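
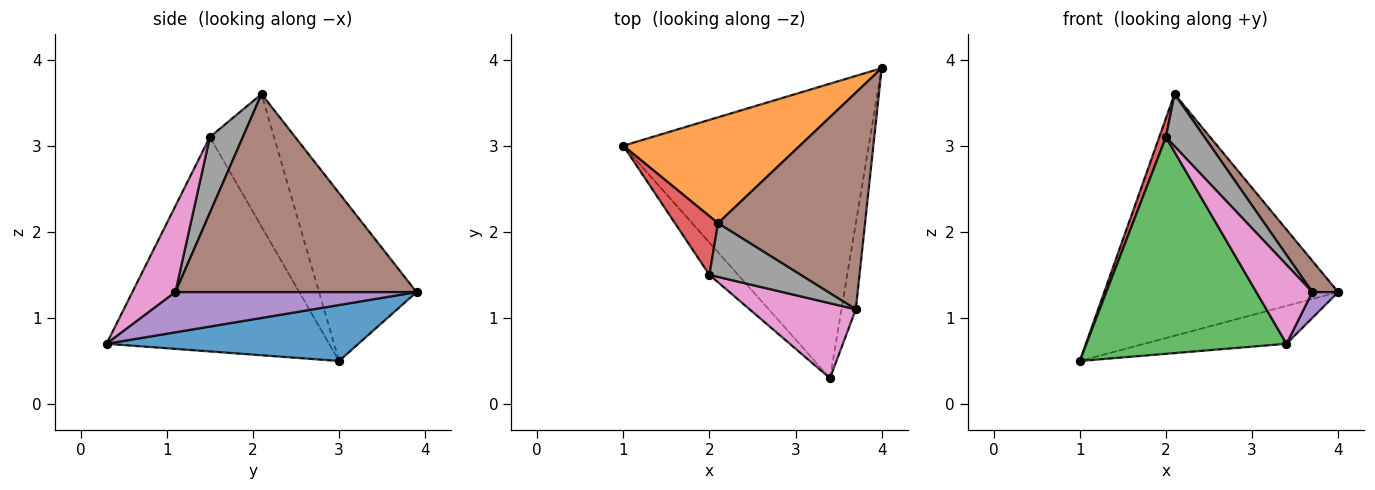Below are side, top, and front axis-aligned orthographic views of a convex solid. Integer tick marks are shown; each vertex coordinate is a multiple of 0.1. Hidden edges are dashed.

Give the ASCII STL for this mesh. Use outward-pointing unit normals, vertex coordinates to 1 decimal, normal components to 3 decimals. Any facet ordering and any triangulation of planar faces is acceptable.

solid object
 facet normal 0.221 0.124 -0.967
  outer loop
   vertex 3.4 0.3 0.7
   vertex 1.0 3.0 0.5
   vertex 4.0 3.9 1.3
  endloop
 endfacet
 facet normal -0.357 0.856 0.375
  outer loop
   vertex 2.1 2.1 3.6
   vertex 4.0 3.9 1.3
   vertex 1.0 3.0 0.5
  endloop
 endfacet
 facet normal -0.740 -0.665 -0.099
  outer loop
   vertex 2.0 1.5 3.1
   vertex 1.0 3.0 0.5
   vertex 3.4 0.3 0.7
  endloop
 endfacet
 facet normal -0.947 -0.098 0.307
  outer loop
   vertex 2.0 1.5 3.1
   vertex 2.1 2.1 3.6
   vertex 1.0 3.0 0.5
  endloop
 endfacet
 facet normal 0.937 -0.100 -0.335
  outer loop
   vertex 3.7 1.1 1.3
   vertex 3.4 0.3 0.7
   vertex 4.0 3.9 1.3
  endloop
 endfacet
 facet normal 0.800 -0.086 0.594
  outer loop
   vertex 3.7 1.1 1.3
   vertex 4.0 3.9 1.3
   vertex 2.1 2.1 3.6
  endloop
 endfacet
 facet normal 0.487 -0.633 0.601
  outer loop
   vertex 3.7 1.1 1.3
   vertex 2.0 1.5 3.1
   vertex 3.4 0.3 0.7
  endloop
 endfacet
 facet normal 0.512 -0.599 0.616
  outer loop
   vertex 3.7 1.1 1.3
   vertex 2.1 2.1 3.6
   vertex 2.0 1.5 3.1
  endloop
 endfacet
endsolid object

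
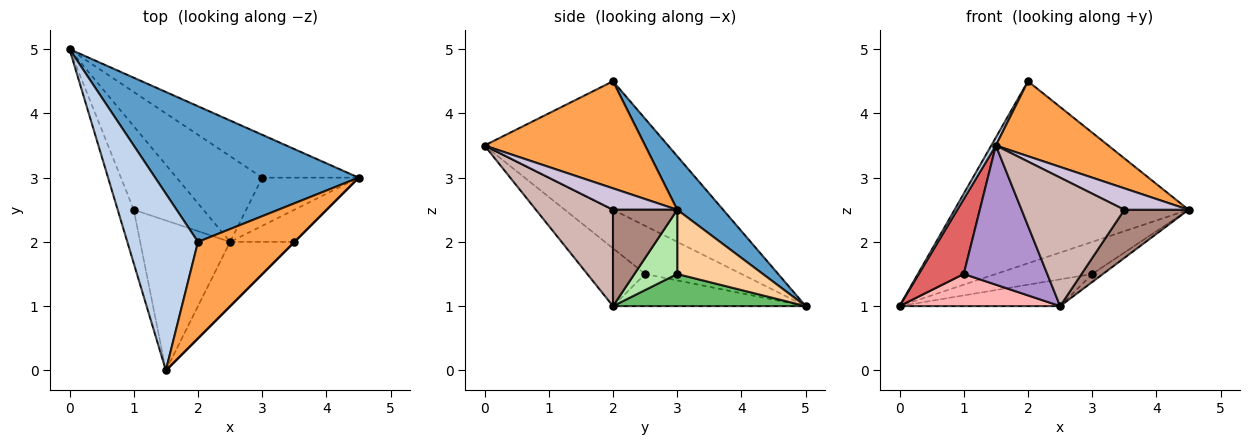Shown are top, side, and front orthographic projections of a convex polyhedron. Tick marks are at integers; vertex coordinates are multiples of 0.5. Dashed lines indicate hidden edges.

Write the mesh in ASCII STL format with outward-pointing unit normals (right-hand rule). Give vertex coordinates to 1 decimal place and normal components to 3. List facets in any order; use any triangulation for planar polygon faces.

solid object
 facet normal 0.155 0.792 0.590
  outer loop
   vertex 2.0 2.0 4.5
   vertex 4.5 3.0 2.5
   vertex 0.0 5.0 1.0
  endloop
 endfacet
 facet normal -0.876 -0.022 0.482
  outer loop
   vertex 2.0 2.0 4.5
   vertex 0.0 5.0 1.0
   vertex 1.5 0.0 3.5
  endloop
 endfacet
 facet normal 0.659 -0.462 0.593
  outer loop
   vertex 2.0 2.0 4.5
   vertex 1.5 0.0 3.5
   vertex 4.5 3.0 2.5
  endloop
 endfacet
 facet normal 0.471 0.529 -0.706
  outer loop
   vertex 3.0 3.0 1.5
   vertex 0.0 5.0 1.0
   vertex 4.5 3.0 2.5
  endloop
 endfacet
 facet normal 0.337 0.281 -0.899
  outer loop
   vertex 3.0 3.0 1.5
   vertex 2.5 2.0 1.0
   vertex 0.0 5.0 1.0
  endloop
 endfacet
 facet normal 0.549 0.137 -0.824
  outer loop
   vertex 3.0 3.0 1.5
   vertex 4.5 3.0 2.5
   vertex 2.5 2.0 1.0
  endloop
 endfacet
 facet normal -0.867 -0.405 -0.289
  outer loop
   vertex 1.0 2.5 1.5
   vertex 1.5 0.0 3.5
   vertex 0.0 5.0 1.0
  endloop
 endfacet
 facet normal -0.396 -0.330 -0.857
  outer loop
   vertex 1.0 2.5 1.5
   vertex 0.0 5.0 1.0
   vertex 2.5 2.0 1.0
  endloop
 endfacet
 facet normal -0.426 -0.616 -0.663
  outer loop
   vertex 1.0 2.5 1.5
   vertex 2.5 2.0 1.0
   vertex 1.5 0.0 3.5
  endloop
 endfacet
 facet normal 0.707 -0.707 0.000
  outer loop
   vertex 3.5 2.0 2.5
   vertex 4.5 3.0 2.5
   vertex 1.5 0.0 3.5
  endloop
 endfacet
 facet normal 0.640 -0.640 -0.426
  outer loop
   vertex 3.5 2.0 2.5
   vertex 2.5 2.0 1.0
   vertex 4.5 3.0 2.5
  endloop
 endfacet
 facet normal 0.557 -0.743 -0.371
  outer loop
   vertex 3.5 2.0 2.5
   vertex 1.5 0.0 3.5
   vertex 2.5 2.0 1.0
  endloop
 endfacet
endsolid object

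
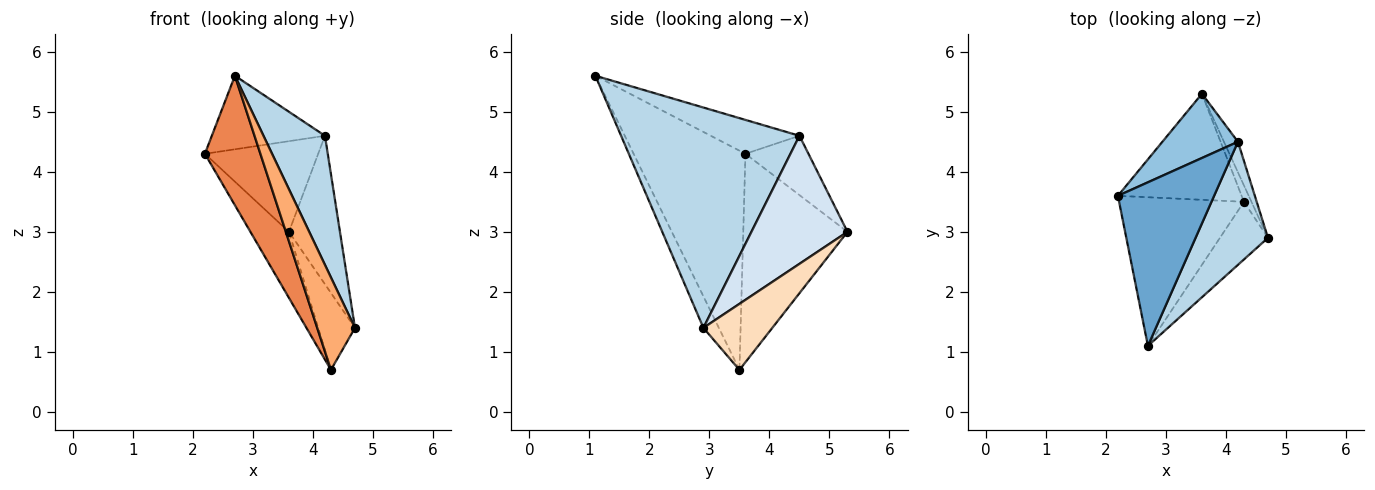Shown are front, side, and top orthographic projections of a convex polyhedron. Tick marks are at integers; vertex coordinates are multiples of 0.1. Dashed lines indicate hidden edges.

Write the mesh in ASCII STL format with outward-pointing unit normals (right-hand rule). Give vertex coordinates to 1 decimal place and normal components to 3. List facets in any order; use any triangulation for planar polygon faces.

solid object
 facet normal -0.306 0.390 0.868
  outer loop
   vertex 4.2 4.5 4.6
   vertex 2.2 3.6 4.3
   vertex 2.7 1.1 5.6
  endloop
 endfacet
 facet normal -0.413 0.743 0.526
  outer loop
   vertex 4.2 4.5 4.6
   vertex 3.6 5.3 3.0
   vertex 2.2 3.6 4.3
  endloop
 endfacet
 facet normal 0.903 -0.311 0.297
  outer loop
   vertex 4.2 4.5 4.6
   vertex 2.7 1.1 5.6
   vertex 4.7 2.9 1.4
  endloop
 endfacet
 facet normal 0.879 0.467 -0.096
  outer loop
   vertex 4.2 4.5 4.6
   vertex 4.7 2.9 1.4
   vertex 3.6 5.3 3.0
  endloop
 endfacet
 facet normal -0.798 -0.396 -0.454
  outer loop
   vertex 4.3 3.5 0.7
   vertex 2.7 1.1 5.6
   vertex 2.2 3.6 4.3
  endloop
 endfacet
 facet normal -0.328 -0.802 -0.500
  outer loop
   vertex 4.3 3.5 0.7
   vertex 4.7 2.9 1.4
   vertex 2.7 1.1 5.6
  endloop
 endfacet
 facet normal -0.820 0.303 -0.486
  outer loop
   vertex 4.3 3.5 0.7
   vertex 2.2 3.6 4.3
   vertex 3.6 5.3 3.0
  endloop
 endfacet
 facet normal 0.878 0.469 -0.100
  outer loop
   vertex 4.3 3.5 0.7
   vertex 3.6 5.3 3.0
   vertex 4.7 2.9 1.4
  endloop
 endfacet
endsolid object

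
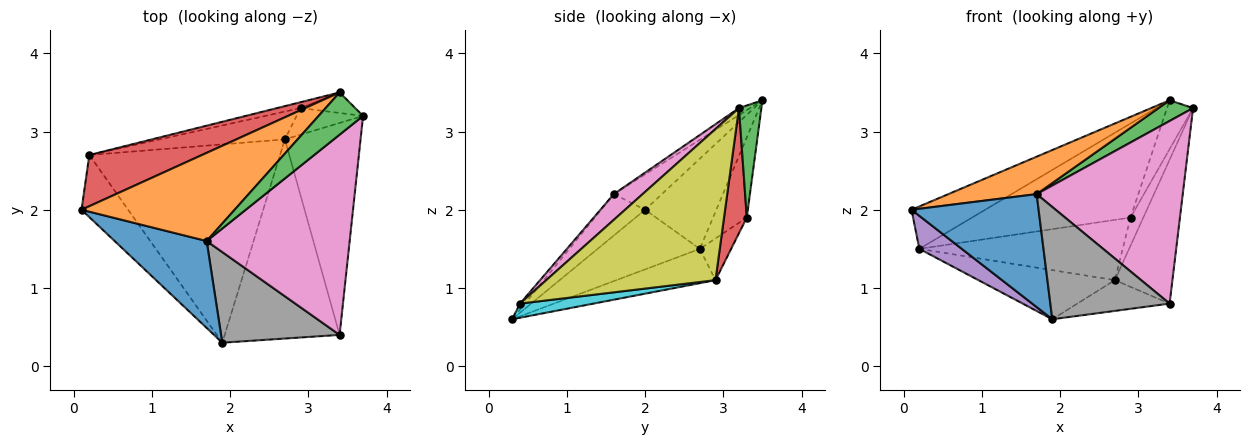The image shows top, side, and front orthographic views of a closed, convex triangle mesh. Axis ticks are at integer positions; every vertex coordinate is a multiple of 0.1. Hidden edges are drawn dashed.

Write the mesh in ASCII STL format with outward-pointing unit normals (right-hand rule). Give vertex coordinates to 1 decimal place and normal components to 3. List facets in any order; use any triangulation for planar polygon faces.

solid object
 facet normal -0.265 -0.764 0.588
  outer loop
   vertex 1.7 1.6 2.2
   vertex 0.1 2.0 2.0
   vertex 1.9 0.3 0.6
  endloop
 endfacet
 facet normal -0.208 -0.382 0.900
  outer loop
   vertex 1.7 1.6 2.2
   vertex 3.4 3.5 3.4
   vertex 0.1 2.0 2.0
  endloop
 endfacet
 facet normal -0.140 -0.436 0.889
  outer loop
   vertex 1.7 1.6 2.2
   vertex 3.7 3.2 3.3
   vertex 3.4 3.5 3.4
  endloop
 endfacet
 facet normal -0.525 0.543 0.655
  outer loop
   vertex 0.2 2.7 1.5
   vertex 0.1 2.0 2.0
   vertex 3.4 3.5 3.4
  endloop
 endfacet
 facet normal -0.749 -0.311 -0.585
  outer loop
   vertex 0.2 2.7 1.5
   vertex 1.9 0.3 0.6
   vertex 0.1 2.0 2.0
  endloop
 endfacet
 facet normal -0.172 0.237 -0.956
  outer loop
   vertex 0.2 2.7 1.5
   vertex 2.7 2.9 1.1
   vertex 1.9 0.3 0.6
  endloop
 endfacet
 facet normal 0.132 -0.668 0.732
  outer loop
   vertex 3.4 0.4 0.8
   vertex 3.7 3.2 3.3
   vertex 1.7 1.6 2.2
  endloop
 endfacet
 facet normal -0.032 -0.778 0.628
  outer loop
   vertex 3.4 0.4 0.8
   vertex 1.7 1.6 2.2
   vertex 1.9 0.3 0.6
  endloop
 endfacet
 facet normal 0.855 0.291 -0.429
  outer loop
   vertex 3.4 0.4 0.8
   vertex 2.7 2.9 1.1
   vertex 3.7 3.2 3.3
  endloop
 endfacet
 facet normal 0.121 0.152 -0.981
  outer loop
   vertex 3.4 0.4 0.8
   vertex 1.9 0.3 0.6
   vertex 2.7 2.9 1.1
  endloop
 endfacet
 facet normal -0.208 0.976 -0.061
  outer loop
   vertex 2.9 3.3 1.9
   vertex 0.2 2.7 1.5
   vertex 3.4 3.5 3.4
  endloop
 endfacet
 facet normal -0.138 0.899 -0.415
  outer loop
   vertex 2.9 3.3 1.9
   vertex 2.7 2.9 1.1
   vertex 0.2 2.7 1.5
  endloop
 endfacet
 facet normal 0.621 0.722 -0.303
  outer loop
   vertex 2.9 3.3 1.9
   vertex 3.4 3.5 3.4
   vertex 3.7 3.2 3.3
  endloop
 endfacet
 facet normal 0.791 0.445 -0.420
  outer loop
   vertex 2.9 3.3 1.9
   vertex 3.7 3.2 3.3
   vertex 2.7 2.9 1.1
  endloop
 endfacet
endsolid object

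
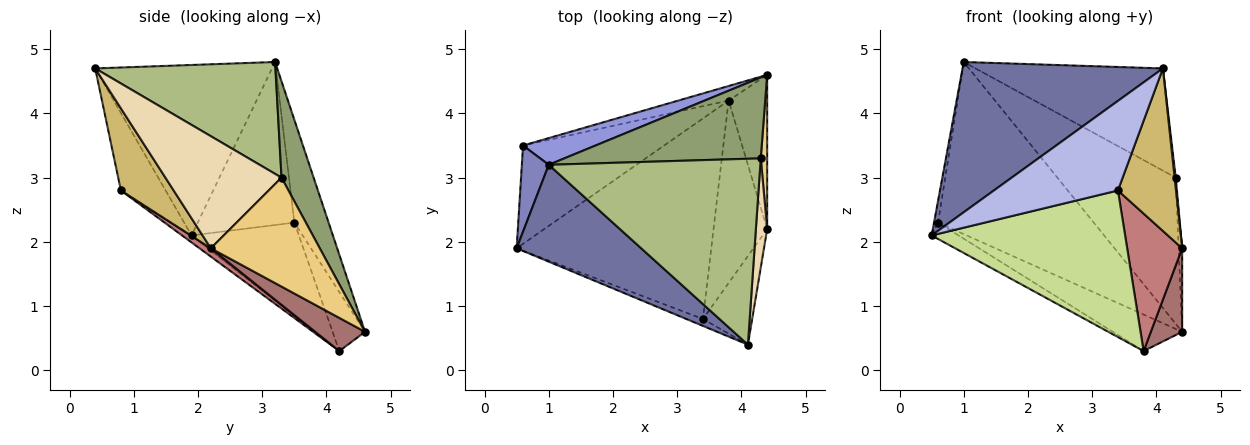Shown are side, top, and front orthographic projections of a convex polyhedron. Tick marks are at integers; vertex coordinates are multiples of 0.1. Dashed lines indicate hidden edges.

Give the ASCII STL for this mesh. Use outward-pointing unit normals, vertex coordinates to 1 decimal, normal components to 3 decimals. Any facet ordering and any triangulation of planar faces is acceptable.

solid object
 facet normal -0.596 -0.675 0.435
  outer loop
   vertex 1.0 3.2 4.8
   vertex 0.5 1.9 2.1
   vertex 4.1 0.4 4.7
  endloop
 endfacet
 facet normal -0.986 0.041 0.163
  outer loop
   vertex 0.6 3.5 2.3
   vertex 0.5 1.9 2.1
   vertex 1.0 3.2 4.8
  endloop
 endfacet
 facet normal -0.212 0.966 0.150
  outer loop
   vertex 0.6 3.5 2.3
   vertex 1.0 3.2 4.8
   vertex 4.4 4.6 0.6
  endloop
 endfacet
 facet normal -0.338 -0.938 -0.073
  outer loop
   vertex 3.4 0.8 2.8
   vertex 4.1 0.4 4.7
   vertex 0.5 1.9 2.1
  endloop
 endfacet
 facet normal 0.231 0.851 0.471
  outer loop
   vertex 4.3 3.3 3.0
   vertex 4.4 4.6 0.6
   vertex 1.0 3.2 4.8
  endloop
 endfacet
 facet normal 0.420 0.437 0.795
  outer loop
   vertex 4.3 3.3 3.0
   vertex 1.0 3.2 4.8
   vertex 4.1 0.4 4.7
  endloop
 endfacet
 facet normal -0.029 -0.590 -0.807
  outer loop
   vertex 3.8 4.2 0.3
   vertex 3.4 0.8 2.8
   vertex 0.5 1.9 2.1
  endloop
 endfacet
 facet normal -0.546 0.137 -0.826
  outer loop
   vertex 3.8 4.2 0.3
   vertex 0.5 1.9 2.1
   vertex 0.6 3.5 2.3
  endloop
 endfacet
 facet normal -0.398 0.852 -0.339
  outer loop
   vertex 3.8 4.2 0.3
   vertex 0.6 3.5 2.3
   vertex 4.4 4.6 0.6
  endloop
 endfacet
 facet normal 0.624 -0.686 -0.374
  outer loop
   vertex 4.4 2.2 1.9
   vertex 4.1 0.4 4.7
   vertex 3.4 0.8 2.8
  endloop
 endfacet
 facet normal 0.998 0.032 0.059
  outer loop
   vertex 4.4 2.2 1.9
   vertex 4.4 4.6 0.6
   vertex 4.3 3.3 3.0
  endloop
 endfacet
 facet normal 0.995 -0.010 0.100
  outer loop
   vertex 4.4 2.2 1.9
   vertex 4.3 3.3 3.0
   vertex 4.1 0.4 4.7
  endloop
 endfacet
 facet normal 0.604 -0.380 -0.701
  outer loop
   vertex 4.4 2.2 1.9
   vertex 3.8 4.2 0.3
   vertex 4.4 4.6 0.6
  endloop
 endfacet
 facet normal 0.123 -0.597 -0.793
  outer loop
   vertex 4.4 2.2 1.9
   vertex 3.4 0.8 2.8
   vertex 3.8 4.2 0.3
  endloop
 endfacet
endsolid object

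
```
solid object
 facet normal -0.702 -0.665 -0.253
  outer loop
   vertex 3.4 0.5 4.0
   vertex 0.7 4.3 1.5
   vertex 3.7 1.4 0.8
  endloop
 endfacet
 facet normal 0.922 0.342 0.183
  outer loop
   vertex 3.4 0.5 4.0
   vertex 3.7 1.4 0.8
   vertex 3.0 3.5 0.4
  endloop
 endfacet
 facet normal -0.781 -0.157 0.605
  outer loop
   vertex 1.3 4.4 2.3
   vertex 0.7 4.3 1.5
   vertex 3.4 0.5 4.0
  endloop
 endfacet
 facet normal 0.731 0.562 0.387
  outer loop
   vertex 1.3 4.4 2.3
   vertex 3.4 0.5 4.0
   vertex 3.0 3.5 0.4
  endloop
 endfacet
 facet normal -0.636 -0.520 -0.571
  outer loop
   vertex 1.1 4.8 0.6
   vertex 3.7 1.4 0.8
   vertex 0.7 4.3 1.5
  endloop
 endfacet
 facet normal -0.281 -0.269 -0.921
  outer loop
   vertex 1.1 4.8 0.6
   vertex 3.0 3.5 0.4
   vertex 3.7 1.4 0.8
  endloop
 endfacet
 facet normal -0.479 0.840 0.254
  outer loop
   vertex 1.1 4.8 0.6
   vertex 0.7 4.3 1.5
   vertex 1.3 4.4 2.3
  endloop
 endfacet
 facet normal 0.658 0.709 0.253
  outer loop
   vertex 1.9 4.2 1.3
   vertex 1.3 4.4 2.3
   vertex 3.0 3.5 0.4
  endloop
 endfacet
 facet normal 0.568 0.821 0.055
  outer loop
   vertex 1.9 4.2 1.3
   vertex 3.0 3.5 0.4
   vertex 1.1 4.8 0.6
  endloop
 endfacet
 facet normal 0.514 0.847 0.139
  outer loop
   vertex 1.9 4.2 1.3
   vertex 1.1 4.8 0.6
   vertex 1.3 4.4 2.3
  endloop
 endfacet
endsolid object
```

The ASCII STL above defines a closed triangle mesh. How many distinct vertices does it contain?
7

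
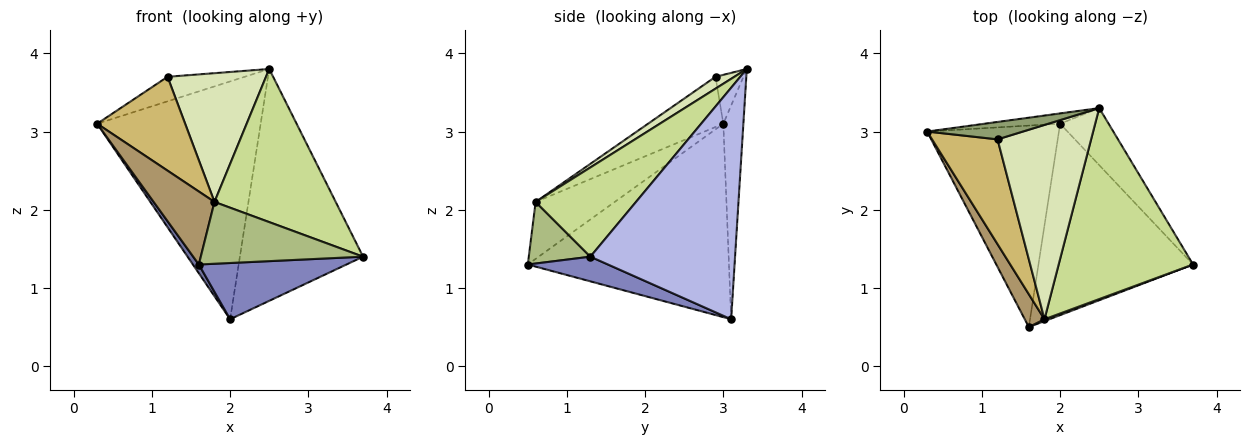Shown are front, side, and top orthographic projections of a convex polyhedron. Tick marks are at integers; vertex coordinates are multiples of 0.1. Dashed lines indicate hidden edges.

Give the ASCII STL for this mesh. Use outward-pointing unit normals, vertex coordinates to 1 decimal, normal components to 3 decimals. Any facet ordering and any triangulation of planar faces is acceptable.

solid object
 facet normal -0.826 -0.024 -0.563
  outer loop
   vertex 2.0 3.1 0.6
   vertex 1.6 0.5 1.3
   vertex 0.3 3.0 3.1
  endloop
 endfacet
 facet normal 0.151 -0.279 -0.948
  outer loop
   vertex 2.0 3.1 0.6
   vertex 3.7 1.3 1.4
   vertex 1.6 0.5 1.3
  endloop
 endfacet
 facet normal -0.122 0.992 -0.043
  outer loop
   vertex 2.5 3.3 3.8
   vertex 2.0 3.1 0.6
   vertex 0.3 3.0 3.1
  endloop
 endfacet
 facet normal 0.752 0.640 -0.157
  outer loop
   vertex 2.5 3.3 3.8
   vertex 3.7 1.3 1.4
   vertex 2.0 3.1 0.6
  endloop
 endfacet
 facet normal -0.283 0.782 0.555
  outer loop
   vertex 1.2 2.9 3.7
   vertex 2.5 3.3 3.8
   vertex 0.3 3.0 3.1
  endloop
 endfacet
 facet normal 0.355 -0.935 0.028
  outer loop
   vertex 1.8 0.6 2.1
   vertex 1.6 0.5 1.3
   vertex 3.7 1.3 1.4
  endloop
 endfacet
 facet normal 0.460 -0.555 0.693
  outer loop
   vertex 1.8 0.6 2.1
   vertex 3.7 1.3 1.4
   vertex 2.5 3.3 3.8
  endloop
 endfacet
 facet normal 0.105 -0.549 0.829
  outer loop
   vertex 1.8 0.6 2.1
   vertex 2.5 3.3 3.8
   vertex 1.2 2.9 3.7
  endloop
 endfacet
 facet normal -0.764 -0.588 0.265
  outer loop
   vertex 1.8 0.6 2.1
   vertex 0.3 3.0 3.1
   vertex 1.6 0.5 1.3
  endloop
 endfacet
 facet normal -0.496 -0.579 0.647
  outer loop
   vertex 1.8 0.6 2.1
   vertex 1.2 2.9 3.7
   vertex 0.3 3.0 3.1
  endloop
 endfacet
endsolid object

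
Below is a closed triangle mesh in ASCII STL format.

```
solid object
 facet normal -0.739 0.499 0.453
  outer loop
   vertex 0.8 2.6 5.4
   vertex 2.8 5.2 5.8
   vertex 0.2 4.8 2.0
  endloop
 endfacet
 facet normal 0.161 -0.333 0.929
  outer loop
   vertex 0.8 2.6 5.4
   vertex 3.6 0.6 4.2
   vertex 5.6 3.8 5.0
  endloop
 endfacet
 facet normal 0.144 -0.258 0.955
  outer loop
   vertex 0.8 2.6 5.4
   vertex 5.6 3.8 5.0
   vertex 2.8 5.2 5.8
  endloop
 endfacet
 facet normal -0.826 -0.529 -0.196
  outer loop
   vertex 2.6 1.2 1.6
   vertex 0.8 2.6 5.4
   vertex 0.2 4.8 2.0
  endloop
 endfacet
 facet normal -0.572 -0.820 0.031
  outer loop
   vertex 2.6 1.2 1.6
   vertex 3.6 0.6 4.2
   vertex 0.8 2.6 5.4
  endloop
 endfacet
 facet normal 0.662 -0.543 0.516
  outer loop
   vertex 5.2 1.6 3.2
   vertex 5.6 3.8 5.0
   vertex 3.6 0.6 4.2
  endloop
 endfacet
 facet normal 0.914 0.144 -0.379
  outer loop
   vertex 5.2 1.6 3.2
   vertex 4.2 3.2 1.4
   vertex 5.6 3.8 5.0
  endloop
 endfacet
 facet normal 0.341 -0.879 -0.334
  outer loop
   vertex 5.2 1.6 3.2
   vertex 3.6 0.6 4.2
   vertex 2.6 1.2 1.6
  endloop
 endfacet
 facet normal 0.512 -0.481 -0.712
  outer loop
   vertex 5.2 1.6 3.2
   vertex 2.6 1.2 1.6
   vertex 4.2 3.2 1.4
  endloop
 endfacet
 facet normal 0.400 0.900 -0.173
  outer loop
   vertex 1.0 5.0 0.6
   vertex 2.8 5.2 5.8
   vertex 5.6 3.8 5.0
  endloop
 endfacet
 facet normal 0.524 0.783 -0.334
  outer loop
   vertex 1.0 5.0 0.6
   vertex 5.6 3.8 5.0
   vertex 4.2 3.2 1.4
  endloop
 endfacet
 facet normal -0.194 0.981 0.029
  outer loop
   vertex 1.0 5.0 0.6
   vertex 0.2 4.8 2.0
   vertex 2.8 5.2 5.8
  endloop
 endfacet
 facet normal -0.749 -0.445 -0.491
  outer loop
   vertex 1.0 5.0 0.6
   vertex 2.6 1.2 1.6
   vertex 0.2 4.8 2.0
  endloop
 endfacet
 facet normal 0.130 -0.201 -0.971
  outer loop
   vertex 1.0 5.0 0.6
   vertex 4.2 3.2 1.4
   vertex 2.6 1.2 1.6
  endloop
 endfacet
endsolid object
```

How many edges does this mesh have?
21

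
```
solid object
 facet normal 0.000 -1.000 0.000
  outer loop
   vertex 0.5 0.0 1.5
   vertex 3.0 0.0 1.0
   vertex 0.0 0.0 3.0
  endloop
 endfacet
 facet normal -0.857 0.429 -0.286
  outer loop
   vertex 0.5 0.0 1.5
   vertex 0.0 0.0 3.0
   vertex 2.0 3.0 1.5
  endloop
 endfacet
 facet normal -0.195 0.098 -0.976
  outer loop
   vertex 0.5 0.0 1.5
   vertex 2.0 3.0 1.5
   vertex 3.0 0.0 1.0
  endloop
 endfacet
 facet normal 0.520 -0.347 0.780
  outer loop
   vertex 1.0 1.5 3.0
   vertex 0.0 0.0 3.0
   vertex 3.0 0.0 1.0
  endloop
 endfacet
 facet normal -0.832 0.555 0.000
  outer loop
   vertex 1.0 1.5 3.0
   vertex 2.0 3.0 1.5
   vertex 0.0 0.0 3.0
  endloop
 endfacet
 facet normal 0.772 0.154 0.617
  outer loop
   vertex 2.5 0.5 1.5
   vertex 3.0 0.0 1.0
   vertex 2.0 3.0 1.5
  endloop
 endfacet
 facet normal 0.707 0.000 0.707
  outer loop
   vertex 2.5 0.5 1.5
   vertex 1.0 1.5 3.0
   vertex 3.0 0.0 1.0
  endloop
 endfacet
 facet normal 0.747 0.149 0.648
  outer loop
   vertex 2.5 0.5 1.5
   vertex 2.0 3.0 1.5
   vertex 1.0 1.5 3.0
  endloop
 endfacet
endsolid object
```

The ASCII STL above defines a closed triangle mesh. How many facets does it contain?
8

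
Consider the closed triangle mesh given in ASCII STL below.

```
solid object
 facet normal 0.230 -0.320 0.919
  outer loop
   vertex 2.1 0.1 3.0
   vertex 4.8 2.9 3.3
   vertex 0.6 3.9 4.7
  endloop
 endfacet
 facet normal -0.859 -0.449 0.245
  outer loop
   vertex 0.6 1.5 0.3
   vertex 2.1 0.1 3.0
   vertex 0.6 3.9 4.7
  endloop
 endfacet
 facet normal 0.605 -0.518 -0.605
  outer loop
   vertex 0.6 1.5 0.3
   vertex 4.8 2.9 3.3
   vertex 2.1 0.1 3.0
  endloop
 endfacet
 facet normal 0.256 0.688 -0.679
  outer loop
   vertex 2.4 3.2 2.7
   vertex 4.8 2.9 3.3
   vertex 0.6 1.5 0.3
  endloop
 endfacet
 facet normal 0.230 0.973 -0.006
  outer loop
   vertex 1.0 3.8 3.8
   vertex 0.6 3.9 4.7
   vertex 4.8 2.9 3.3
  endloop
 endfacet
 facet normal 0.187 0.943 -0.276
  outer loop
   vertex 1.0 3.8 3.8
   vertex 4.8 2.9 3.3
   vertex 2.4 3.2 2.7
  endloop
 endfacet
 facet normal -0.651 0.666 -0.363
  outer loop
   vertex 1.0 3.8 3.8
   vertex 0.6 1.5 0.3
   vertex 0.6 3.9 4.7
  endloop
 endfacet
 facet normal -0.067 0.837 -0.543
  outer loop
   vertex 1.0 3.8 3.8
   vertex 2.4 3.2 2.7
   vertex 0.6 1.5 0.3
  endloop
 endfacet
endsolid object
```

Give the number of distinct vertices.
6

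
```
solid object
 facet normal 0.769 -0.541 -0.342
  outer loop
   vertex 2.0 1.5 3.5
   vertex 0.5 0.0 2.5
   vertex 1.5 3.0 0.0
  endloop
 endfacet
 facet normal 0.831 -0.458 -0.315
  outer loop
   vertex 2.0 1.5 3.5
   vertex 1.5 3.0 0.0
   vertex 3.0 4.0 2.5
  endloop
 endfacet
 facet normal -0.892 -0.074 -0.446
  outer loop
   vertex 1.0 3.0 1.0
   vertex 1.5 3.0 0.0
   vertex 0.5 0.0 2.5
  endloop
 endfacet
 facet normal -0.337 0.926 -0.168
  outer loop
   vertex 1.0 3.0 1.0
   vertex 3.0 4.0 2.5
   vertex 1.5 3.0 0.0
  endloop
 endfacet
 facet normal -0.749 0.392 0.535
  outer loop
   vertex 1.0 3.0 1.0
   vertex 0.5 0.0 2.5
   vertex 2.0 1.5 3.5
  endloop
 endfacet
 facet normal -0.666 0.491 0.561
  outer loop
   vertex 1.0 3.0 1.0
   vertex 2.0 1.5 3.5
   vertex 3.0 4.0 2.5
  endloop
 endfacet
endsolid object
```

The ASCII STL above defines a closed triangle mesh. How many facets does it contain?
6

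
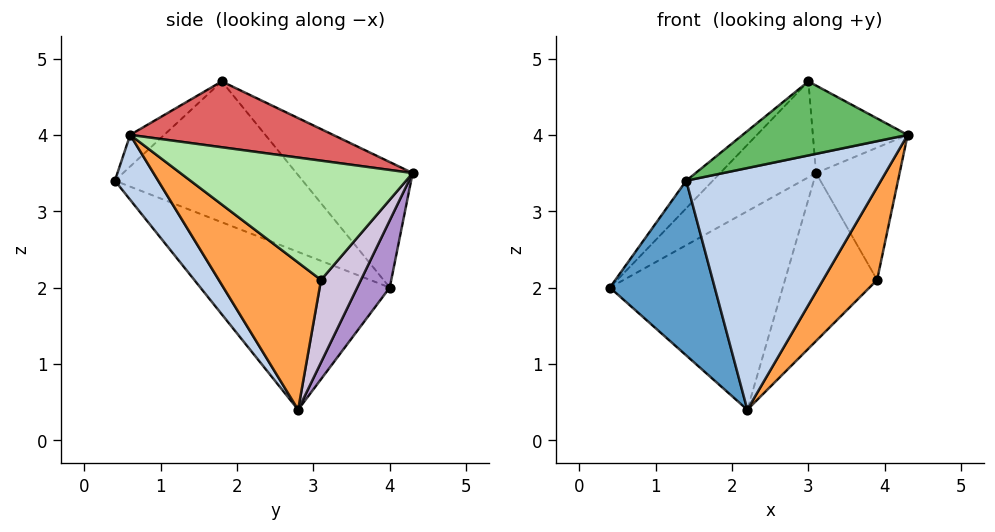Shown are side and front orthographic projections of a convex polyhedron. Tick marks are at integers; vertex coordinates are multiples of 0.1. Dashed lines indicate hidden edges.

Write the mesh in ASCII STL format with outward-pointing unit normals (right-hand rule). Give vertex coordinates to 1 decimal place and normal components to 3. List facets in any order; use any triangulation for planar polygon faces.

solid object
 facet normal -0.743 -0.412 -0.527
  outer loop
   vertex 2.2 2.8 0.4
   vertex 1.4 0.4 3.4
   vertex 0.4 4.0 2.0
  endloop
 endfacet
 facet normal 0.176 -0.791 -0.586
  outer loop
   vertex 2.2 2.8 0.4
   vertex 4.3 0.6 4.0
   vertex 1.4 0.4 3.4
  endloop
 endfacet
 facet normal 0.690 -0.365 -0.625
  outer loop
   vertex 3.9 3.1 2.1
   vertex 4.3 0.6 4.0
   vertex 2.2 2.8 0.4
  endloop
 endfacet
 facet normal -0.677 0.096 0.730
  outer loop
   vertex 3.0 1.8 4.7
   vertex 0.4 4.0 2.0
   vertex 1.4 0.4 3.4
  endloop
 endfacet
 facet normal -0.123 -0.596 0.793
  outer loop
   vertex 3.0 1.8 4.7
   vertex 1.4 0.4 3.4
   vertex 4.3 0.6 4.0
  endloop
 endfacet
 facet normal 0.913 0.329 0.240
  outer loop
   vertex 3.1 4.3 3.5
   vertex 4.3 0.6 4.0
   vertex 3.9 3.1 2.1
  endloop
 endfacet
 facet normal 0.655 0.306 0.691
  outer loop
   vertex 3.1 4.3 3.5
   vertex 3.0 1.8 4.7
   vertex 4.3 0.6 4.0
  endloop
 endfacet
 facet normal -0.479 0.395 0.784
  outer loop
   vertex 3.1 4.3 3.5
   vertex 0.4 4.0 2.0
   vertex 3.0 1.8 4.7
  endloop
 endfacet
 facet normal 0.163 0.869 -0.468
  outer loop
   vertex 3.1 4.3 3.5
   vertex 2.2 2.8 0.4
   vertex 0.4 4.0 2.0
  endloop
 endfacet
 facet normal 0.347 0.801 -0.488
  outer loop
   vertex 3.1 4.3 3.5
   vertex 3.9 3.1 2.1
   vertex 2.2 2.8 0.4
  endloop
 endfacet
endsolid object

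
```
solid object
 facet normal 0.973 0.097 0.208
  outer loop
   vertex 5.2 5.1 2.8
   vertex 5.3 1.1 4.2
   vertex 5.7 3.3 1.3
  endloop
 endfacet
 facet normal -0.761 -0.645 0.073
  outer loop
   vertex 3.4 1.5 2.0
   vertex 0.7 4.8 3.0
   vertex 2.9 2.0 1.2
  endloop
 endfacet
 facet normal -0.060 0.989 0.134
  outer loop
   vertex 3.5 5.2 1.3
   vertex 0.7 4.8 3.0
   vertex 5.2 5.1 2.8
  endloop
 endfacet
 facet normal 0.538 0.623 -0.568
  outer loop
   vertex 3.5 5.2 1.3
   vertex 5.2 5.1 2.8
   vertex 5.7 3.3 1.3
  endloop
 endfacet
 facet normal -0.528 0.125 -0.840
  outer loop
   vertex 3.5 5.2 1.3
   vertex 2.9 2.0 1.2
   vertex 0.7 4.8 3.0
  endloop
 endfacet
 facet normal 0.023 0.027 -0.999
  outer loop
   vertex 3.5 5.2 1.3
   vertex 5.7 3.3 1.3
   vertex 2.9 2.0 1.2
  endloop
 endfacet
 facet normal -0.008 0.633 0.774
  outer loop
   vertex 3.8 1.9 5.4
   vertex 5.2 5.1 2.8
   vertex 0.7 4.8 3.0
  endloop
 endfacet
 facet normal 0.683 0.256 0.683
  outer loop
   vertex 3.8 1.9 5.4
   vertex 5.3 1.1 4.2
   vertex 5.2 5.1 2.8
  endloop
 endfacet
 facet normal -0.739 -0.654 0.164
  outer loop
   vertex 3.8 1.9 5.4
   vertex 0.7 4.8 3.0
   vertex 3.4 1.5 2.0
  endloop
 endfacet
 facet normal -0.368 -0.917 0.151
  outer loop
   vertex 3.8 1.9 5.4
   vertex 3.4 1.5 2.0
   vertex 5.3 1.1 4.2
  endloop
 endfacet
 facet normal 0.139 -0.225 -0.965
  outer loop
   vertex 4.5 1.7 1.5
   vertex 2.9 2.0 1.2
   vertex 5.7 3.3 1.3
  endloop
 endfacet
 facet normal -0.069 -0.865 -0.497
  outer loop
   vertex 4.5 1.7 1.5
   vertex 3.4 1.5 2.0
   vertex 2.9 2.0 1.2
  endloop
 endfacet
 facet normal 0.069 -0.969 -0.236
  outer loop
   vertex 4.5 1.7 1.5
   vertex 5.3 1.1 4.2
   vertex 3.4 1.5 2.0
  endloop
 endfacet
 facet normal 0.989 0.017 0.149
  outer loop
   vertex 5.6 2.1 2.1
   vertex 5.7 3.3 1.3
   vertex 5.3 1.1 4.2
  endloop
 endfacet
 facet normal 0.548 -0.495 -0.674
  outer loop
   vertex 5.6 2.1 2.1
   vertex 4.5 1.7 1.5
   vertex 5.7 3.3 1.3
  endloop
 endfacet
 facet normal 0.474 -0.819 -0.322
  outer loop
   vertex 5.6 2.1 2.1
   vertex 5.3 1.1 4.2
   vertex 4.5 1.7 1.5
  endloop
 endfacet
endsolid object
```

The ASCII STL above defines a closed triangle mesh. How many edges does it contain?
24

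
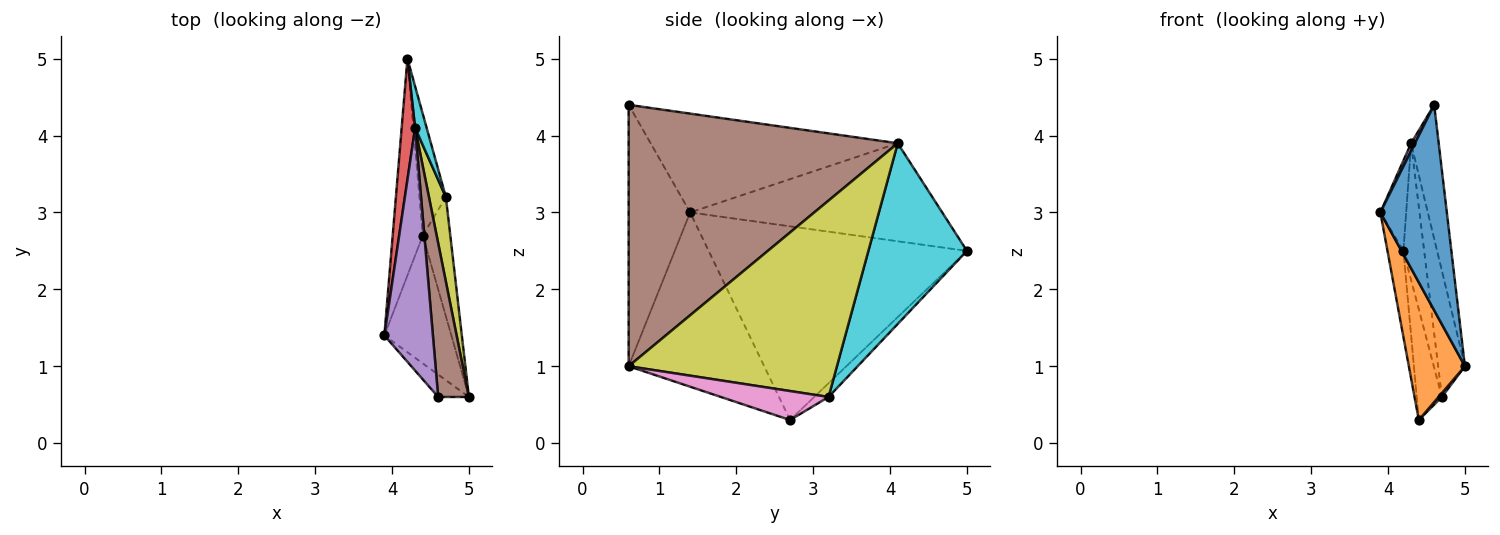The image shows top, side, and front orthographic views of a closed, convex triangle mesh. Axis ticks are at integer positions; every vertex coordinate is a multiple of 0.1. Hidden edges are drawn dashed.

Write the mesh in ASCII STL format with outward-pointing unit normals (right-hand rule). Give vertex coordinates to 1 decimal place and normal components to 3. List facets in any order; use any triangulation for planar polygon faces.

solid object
 facet normal -0.677 -0.732 -0.080
  outer loop
   vertex 4.6 0.6 4.4
   vertex 3.9 1.4 3.0
   vertex 5.0 0.6 1.0
  endloop
 endfacet
 facet normal -0.871 -0.360 -0.335
  outer loop
   vertex 4.4 2.7 0.3
   vertex 5.0 0.6 1.0
   vertex 3.9 1.4 3.0
  endloop
 endfacet
 facet normal -0.986 0.061 -0.153
  outer loop
   vertex 4.4 2.7 0.3
   vertex 3.9 1.4 3.0
   vertex 4.2 5.0 2.5
  endloop
 endfacet
 facet normal -0.986 0.101 0.135
  outer loop
   vertex 4.3 4.1 3.9
   vertex 4.2 5.0 2.5
   vertex 3.9 1.4 3.0
  endloop
 endfacet
 facet normal -0.898 -0.014 0.441
  outer loop
   vertex 4.3 4.1 3.9
   vertex 3.9 1.4 3.0
   vertex 4.6 0.6 4.4
  endloop
 endfacet
 facet normal 0.988 0.101 0.116
  outer loop
   vertex 4.3 4.1 3.9
   vertex 4.6 0.6 4.4
   vertex 5.0 0.6 1.0
  endloop
 endfacet
 facet normal 0.725 -0.022 -0.688
  outer loop
   vertex 4.7 3.2 0.6
   vertex 5.0 0.6 1.0
   vertex 4.4 2.7 0.3
  endloop
 endfacet
 facet normal -0.358 0.629 -0.690
  outer loop
   vertex 4.7 3.2 0.6
   vertex 4.4 2.7 0.3
   vertex 4.2 5.0 2.5
  endloop
 endfacet
 facet normal 0.988 0.127 0.085
  outer loop
   vertex 4.7 3.2 0.6
   vertex 4.3 4.1 3.9
   vertex 5.0 0.6 1.0
  endloop
 endfacet
 facet normal 0.977 0.205 0.062
  outer loop
   vertex 4.7 3.2 0.6
   vertex 4.2 5.0 2.5
   vertex 4.3 4.1 3.9
  endloop
 endfacet
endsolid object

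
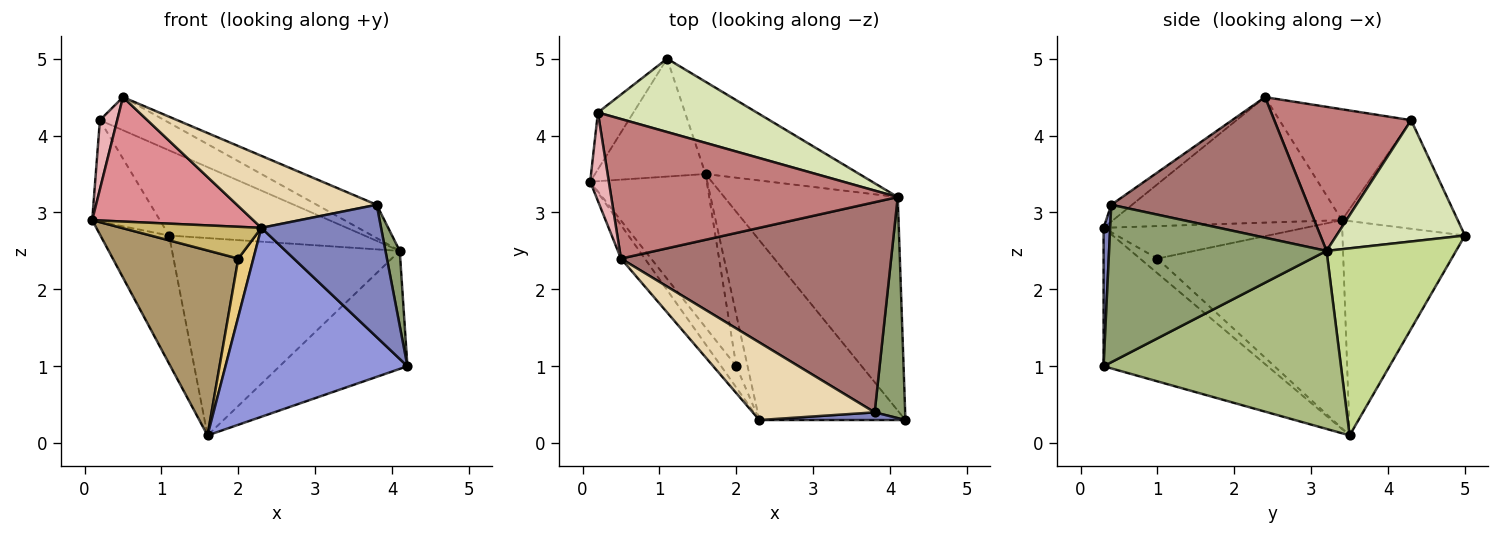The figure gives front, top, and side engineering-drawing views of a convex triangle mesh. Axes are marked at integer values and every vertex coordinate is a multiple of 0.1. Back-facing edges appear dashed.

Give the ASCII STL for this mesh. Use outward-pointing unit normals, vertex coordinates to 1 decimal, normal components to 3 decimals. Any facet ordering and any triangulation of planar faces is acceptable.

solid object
 facet normal -0.796 0.446 -0.410
  outer loop
   vertex 1.6 3.5 0.1
   vertex 0.1 3.4 2.9
   vertex 1.1 5.0 2.7
  endloop
 endfacet
 facet normal 0.055 -0.997 0.058
  outer loop
   vertex 2.3 0.3 2.8
   vertex 4.2 0.3 1.0
   vertex 3.8 0.4 3.1
  endloop
 endfacet
 facet normal -0.547 -0.607 -0.577
  outer loop
   vertex 2.3 0.3 2.8
   vertex 1.6 3.5 0.1
   vertex 4.2 0.3 1.0
  endloop
 endfacet
 facet normal -0.831 0.485 -0.272
  outer loop
   vertex 0.2 4.3 4.2
   vertex 1.1 5.0 2.7
   vertex 0.1 3.4 2.9
  endloop
 endfacet
 facet normal 0.980 -0.064 0.190
  outer loop
   vertex 4.1 3.2 2.5
   vertex 3.8 0.4 3.1
   vertex 4.2 0.3 1.0
  endloop
 endfacet
 facet normal 0.668 0.360 -0.651
  outer loop
   vertex 4.1 3.2 2.5
   vertex 4.2 0.3 1.0
   vertex 1.6 3.5 0.1
  endloop
 endfacet
 facet normal 0.458 0.805 -0.376
  outer loop
   vertex 4.1 3.2 2.5
   vertex 1.6 3.5 0.1
   vertex 1.1 5.0 2.7
  endloop
 endfacet
 facet normal 0.446 0.678 0.584
  outer loop
   vertex 4.1 3.2 2.5
   vertex 1.1 5.0 2.7
   vertex 0.2 4.3 4.2
  endloop
 endfacet
 facet normal -0.752 -0.508 -0.421
  outer loop
   vertex 2.0 1.0 2.4
   vertex 0.1 3.4 2.9
   vertex 1.6 3.5 0.1
  endloop
 endfacet
 facet normal -0.767 -0.533 -0.357
  outer loop
   vertex 2.0 1.0 2.4
   vertex 2.3 0.3 2.8
   vertex 0.1 3.4 2.9
  endloop
 endfacet
 facet normal -0.653 -0.567 -0.503
  outer loop
   vertex 2.0 1.0 2.4
   vertex 1.6 3.5 0.1
   vertex 2.3 0.3 2.8
  endloop
 endfacet
 facet normal -0.101 -0.677 0.729
  outer loop
   vertex 0.5 2.4 4.5
   vertex 2.3 0.3 2.8
   vertex 3.8 0.4 3.1
  endloop
 endfacet
 facet normal 0.457 0.139 0.878
  outer loop
   vertex 0.5 2.4 4.5
   vertex 3.8 0.4 3.1
   vertex 4.1 3.2 2.5
  endloop
 endfacet
 facet normal 0.439 0.207 0.874
  outer loop
   vertex 0.5 2.4 4.5
   vertex 4.1 3.2 2.5
   vertex 0.2 4.3 4.2
  endloop
 endfacet
 facet normal -0.808 -0.569 -0.153
  outer loop
   vertex 0.5 2.4 4.5
   vertex 0.1 3.4 2.9
   vertex 2.3 0.3 2.8
  endloop
 endfacet
 facet normal -0.978 -0.128 0.164
  outer loop
   vertex 0.5 2.4 4.5
   vertex 0.2 4.3 4.2
   vertex 0.1 3.4 2.9
  endloop
 endfacet
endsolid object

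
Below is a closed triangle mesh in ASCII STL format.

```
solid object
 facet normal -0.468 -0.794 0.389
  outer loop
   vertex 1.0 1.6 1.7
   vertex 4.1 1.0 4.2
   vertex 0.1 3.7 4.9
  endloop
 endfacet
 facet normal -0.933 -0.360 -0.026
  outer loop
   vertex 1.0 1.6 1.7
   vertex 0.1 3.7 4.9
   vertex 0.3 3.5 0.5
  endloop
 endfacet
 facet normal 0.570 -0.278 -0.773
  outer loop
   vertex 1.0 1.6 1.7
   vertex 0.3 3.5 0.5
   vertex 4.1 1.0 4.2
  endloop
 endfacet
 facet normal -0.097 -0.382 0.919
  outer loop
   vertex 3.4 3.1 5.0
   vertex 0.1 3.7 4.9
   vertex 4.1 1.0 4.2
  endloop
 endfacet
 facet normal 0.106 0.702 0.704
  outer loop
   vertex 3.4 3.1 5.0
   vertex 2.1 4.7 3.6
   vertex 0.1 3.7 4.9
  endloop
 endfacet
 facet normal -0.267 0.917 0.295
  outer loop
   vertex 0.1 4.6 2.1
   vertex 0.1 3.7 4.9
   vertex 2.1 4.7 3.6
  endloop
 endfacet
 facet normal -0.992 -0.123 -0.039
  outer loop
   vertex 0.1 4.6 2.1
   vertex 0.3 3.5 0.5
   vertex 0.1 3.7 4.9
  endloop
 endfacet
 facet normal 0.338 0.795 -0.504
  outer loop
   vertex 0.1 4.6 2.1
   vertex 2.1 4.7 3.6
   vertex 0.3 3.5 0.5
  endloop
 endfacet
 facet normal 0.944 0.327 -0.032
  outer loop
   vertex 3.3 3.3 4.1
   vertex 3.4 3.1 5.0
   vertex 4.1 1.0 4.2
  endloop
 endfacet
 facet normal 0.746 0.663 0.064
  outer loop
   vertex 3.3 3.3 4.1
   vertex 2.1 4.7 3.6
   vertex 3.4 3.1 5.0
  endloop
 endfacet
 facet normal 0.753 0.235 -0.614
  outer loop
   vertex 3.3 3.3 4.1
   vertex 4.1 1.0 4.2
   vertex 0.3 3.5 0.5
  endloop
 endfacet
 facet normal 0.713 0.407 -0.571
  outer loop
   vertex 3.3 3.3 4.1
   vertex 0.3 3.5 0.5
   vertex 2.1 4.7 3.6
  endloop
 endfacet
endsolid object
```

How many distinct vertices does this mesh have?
8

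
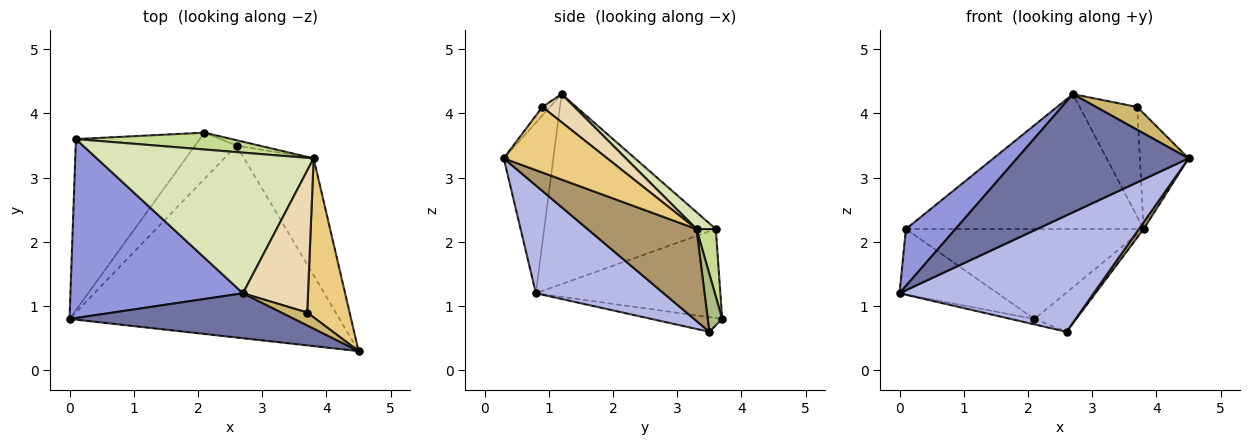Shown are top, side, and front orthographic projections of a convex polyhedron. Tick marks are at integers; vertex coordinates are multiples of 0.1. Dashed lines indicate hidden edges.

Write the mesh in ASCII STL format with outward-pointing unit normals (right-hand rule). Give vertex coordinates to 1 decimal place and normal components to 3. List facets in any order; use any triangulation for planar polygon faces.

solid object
 facet normal -0.260 -0.902 0.343
  outer loop
   vertex 2.7 1.2 4.3
   vertex 0.0 0.8 1.2
   vertex 4.5 0.3 3.3
  endloop
 endfacet
 facet normal -0.558 0.297 -0.775
  outer loop
   vertex 0.1 3.6 2.2
   vertex 2.1 3.7 0.8
   vertex 0.0 0.8 1.2
  endloop
 endfacet
 facet normal -0.724 -0.209 0.657
  outer loop
   vertex 0.1 3.6 2.2
   vertex 0.0 0.8 1.2
   vertex 2.7 1.2 4.3
  endloop
 endfacet
 facet normal 0.323 -0.491 -0.809
  outer loop
   vertex 2.6 3.5 0.6
   vertex 4.5 0.3 3.3
   vertex 0.0 0.8 1.2
  endloop
 endfacet
 facet normal -0.331 0.110 -0.937
  outer loop
   vertex 2.6 3.5 0.6
   vertex 0.0 0.8 1.2
   vertex 2.1 3.7 0.8
  endloop
 endfacet
 facet normal 0.324 0.937 -0.126
  outer loop
   vertex 3.8 3.3 2.2
   vertex 2.6 3.5 0.6
   vertex 2.1 3.7 0.8
  endloop
 endfacet
 facet normal 0.079 0.980 0.183
  outer loop
   vertex 3.8 3.3 2.2
   vertex 2.1 3.7 0.8
   vertex 0.1 3.6 2.2
  endloop
 endfacet
 facet normal 0.056 0.691 0.721
  outer loop
   vertex 3.8 3.3 2.2
   vertex 0.1 3.6 2.2
   vertex 2.7 1.2 4.3
  endloop
 endfacet
 facet normal 0.797 -0.035 -0.602
  outer loop
   vertex 3.8 3.3 2.2
   vertex 4.5 0.3 3.3
   vertex 2.6 3.5 0.6
  endloop
 endfacet
 facet normal -0.161 -0.860 0.484
  outer loop
   vertex 3.7 0.9 4.1
   vertex 2.7 1.2 4.3
   vertex 4.5 0.3 3.3
  endloop
 endfacet
 facet normal 0.781 0.367 0.505
  outer loop
   vertex 3.7 0.9 4.1
   vertex 4.5 0.3 3.3
   vertex 3.8 3.3 2.2
  endloop
 endfacet
 facet normal 0.323 0.579 0.748
  outer loop
   vertex 3.7 0.9 4.1
   vertex 3.8 3.3 2.2
   vertex 2.7 1.2 4.3
  endloop
 endfacet
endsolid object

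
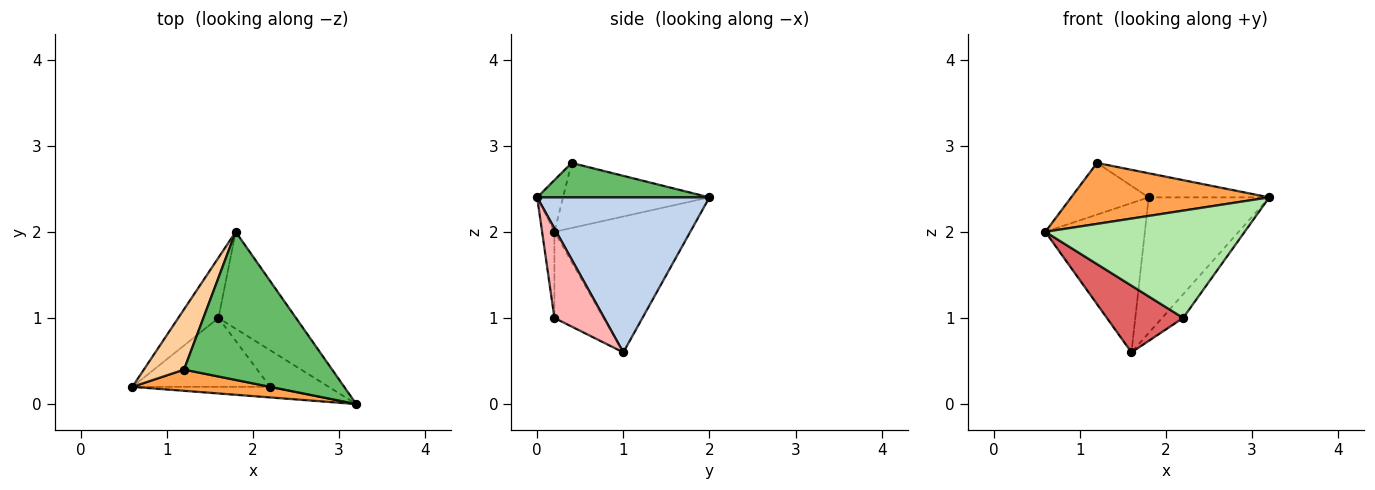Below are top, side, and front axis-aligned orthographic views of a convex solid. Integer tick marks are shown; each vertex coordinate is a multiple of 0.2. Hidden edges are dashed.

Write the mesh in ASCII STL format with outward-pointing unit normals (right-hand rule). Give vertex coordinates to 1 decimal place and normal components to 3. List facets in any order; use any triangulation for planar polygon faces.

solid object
 facet normal -0.785 0.575 -0.232
  outer loop
   vertex 1.6 1.0 0.6
   vertex 0.6 0.2 2.0
   vertex 1.8 2.0 2.4
  endloop
 endfacet
 facet normal 0.758 0.531 -0.379
  outer loop
   vertex 1.6 1.0 0.6
   vertex 1.8 2.0 2.4
   vertex 3.2 0.0 2.4
  endloop
 endfacet
 facet normal -0.122 -0.937 0.326
  outer loop
   vertex 1.2 0.4 2.8
   vertex 0.6 0.2 2.0
   vertex 3.2 0.0 2.4
  endloop
 endfacet
 facet normal -0.776 0.411 0.479
  outer loop
   vertex 1.2 0.4 2.8
   vertex 1.8 2.0 2.4
   vertex 0.6 0.2 2.0
  endloop
 endfacet
 facet normal 0.224 0.157 0.962
  outer loop
   vertex 1.2 0.4 2.8
   vertex 3.2 0.0 2.4
   vertex 1.8 2.0 2.4
  endloop
 endfacet
 facet normal -0.061 -0.993 -0.098
  outer loop
   vertex 2.2 0.2 1.0
   vertex 3.2 0.0 2.4
   vertex 0.6 0.2 2.0
  endloop
 endfacet
 facet normal -0.410 -0.635 -0.655
  outer loop
   vertex 2.2 0.2 1.0
   vertex 0.6 0.2 2.0
   vertex 1.6 1.0 0.6
  endloop
 endfacet
 facet normal 0.789 0.334 -0.516
  outer loop
   vertex 2.2 0.2 1.0
   vertex 1.6 1.0 0.6
   vertex 3.2 0.0 2.4
  endloop
 endfacet
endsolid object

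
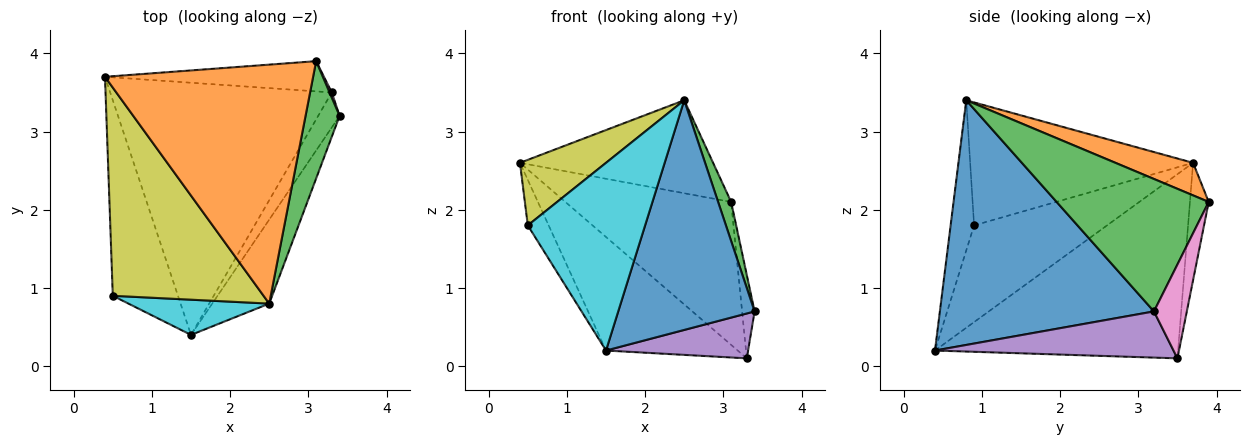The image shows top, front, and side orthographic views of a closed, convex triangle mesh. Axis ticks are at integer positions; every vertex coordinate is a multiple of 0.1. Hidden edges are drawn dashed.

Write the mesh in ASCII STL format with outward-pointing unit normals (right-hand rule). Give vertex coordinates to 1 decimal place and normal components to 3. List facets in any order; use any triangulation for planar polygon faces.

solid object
 facet normal 0.828 -0.527 -0.193
  outer loop
   vertex 2.5 0.8 3.4
   vertex 1.5 0.4 0.2
   vertex 3.4 3.2 0.7
  endloop
 endfacet
 facet normal 0.144 0.359 0.922
  outer loop
   vertex 3.1 3.9 2.1
   vertex 0.4 3.7 2.6
   vertex 2.5 0.8 3.4
  endloop
 endfacet
 facet normal 0.965 -0.083 0.248
  outer loop
   vertex 3.1 3.9 2.1
   vertex 2.5 0.8 3.4
   vertex 3.4 3.2 0.7
  endloop
 endfacet
 facet normal -0.604 0.327 -0.727
  outer loop
   vertex 3.3 3.5 0.1
   vertex 1.5 0.4 0.2
   vertex 0.4 3.7 2.6
  endloop
 endfacet
 facet normal 0.798 -0.475 -0.371
  outer loop
   vertex 3.3 3.5 0.1
   vertex 3.4 3.2 0.7
   vertex 1.5 0.4 0.2
  endloop
 endfacet
 facet normal -0.110 0.972 -0.205
  outer loop
   vertex 3.3 3.5 0.1
   vertex 0.4 3.7 2.6
   vertex 3.1 3.9 2.1
  endloop
 endfacet
 facet normal 0.934 0.356 0.022
  outer loop
   vertex 3.3 3.5 0.1
   vertex 3.1 3.9 2.1
   vertex 3.4 3.2 0.7
  endloop
 endfacet
 facet normal -0.822 0.129 -0.554
  outer loop
   vertex 0.5 0.9 1.8
   vertex 0.4 3.7 2.6
   vertex 1.5 0.4 0.2
  endloop
 endfacet
 facet normal -0.614 -0.237 0.753
  outer loop
   vertex 0.5 0.9 1.8
   vertex 2.5 0.8 3.4
   vertex 0.4 3.7 2.6
  endloop
 endfacet
 facet normal -0.193 -0.964 0.181
  outer loop
   vertex 0.5 0.9 1.8
   vertex 1.5 0.4 0.2
   vertex 2.5 0.8 3.4
  endloop
 endfacet
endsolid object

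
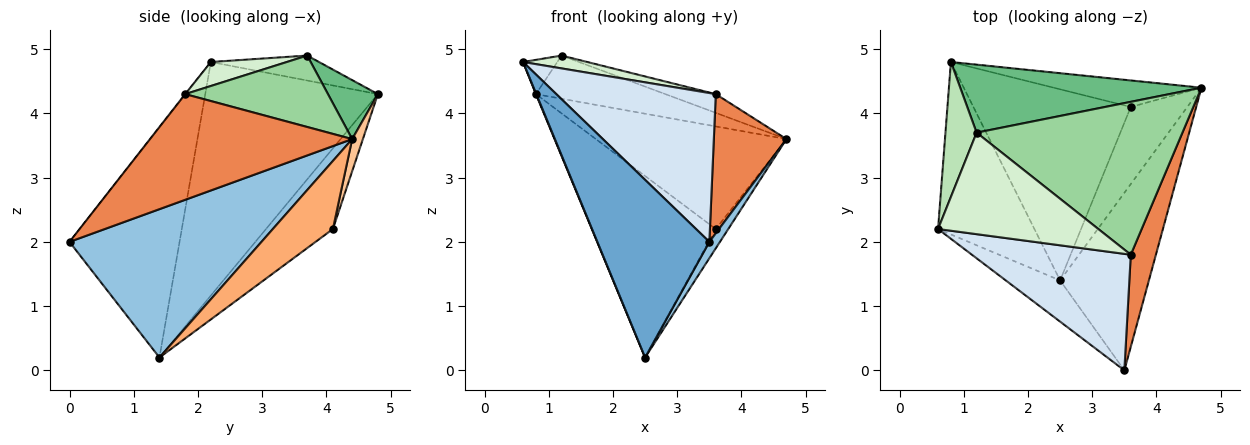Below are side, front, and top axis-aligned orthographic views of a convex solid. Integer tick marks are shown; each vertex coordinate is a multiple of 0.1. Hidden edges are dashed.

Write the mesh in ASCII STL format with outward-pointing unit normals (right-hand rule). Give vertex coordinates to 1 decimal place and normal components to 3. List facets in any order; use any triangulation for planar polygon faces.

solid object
 facet normal -0.691 -0.704 -0.163
  outer loop
   vertex 2.5 1.4 0.2
   vertex 3.5 0.0 2.0
   vertex 0.6 2.2 4.8
  endloop
 endfacet
 facet normal 0.857 -0.047 -0.513
  outer loop
   vertex 2.5 1.4 0.2
   vertex 4.7 4.4 3.6
   vertex 3.5 0.0 2.0
  endloop
 endfacet
 facet normal -0.924 -0.002 -0.381
  outer loop
   vertex 0.8 4.8 4.3
   vertex 2.5 1.4 0.2
   vertex 0.6 2.2 4.8
  endloop
 endfacet
 facet normal -0.002 -0.787 0.616
  outer loop
   vertex 3.6 1.8 4.3
   vertex 0.6 2.2 4.8
   vertex 3.5 0.0 2.0
  endloop
 endfacet
 facet normal 0.918 -0.330 0.218
  outer loop
   vertex 3.6 1.8 4.3
   vertex 3.5 0.0 2.0
   vertex 4.7 4.4 3.6
  endloop
 endfacet
 facet normal 0.760 0.158 -0.631
  outer loop
   vertex 3.6 4.1 2.2
   vertex 4.7 4.4 3.6
   vertex 2.5 1.4 0.2
  endloop
 endfacet
 facet normal 0.054 0.967 -0.250
  outer loop
   vertex 3.6 4.1 2.2
   vertex 0.8 4.8 4.3
   vertex 4.7 4.4 3.6
  endloop
 endfacet
 facet normal -0.348 0.645 -0.680
  outer loop
   vertex 3.6 4.1 2.2
   vertex 2.5 1.4 0.2
   vertex 0.8 4.8 4.3
  endloop
 endfacet
 facet normal 0.202 0.525 0.827
  outer loop
   vertex 1.2 3.7 4.9
   vertex 4.7 4.4 3.6
   vertex 0.8 4.8 4.3
  endloop
 endfacet
 facet normal 0.326 0.115 0.938
  outer loop
   vertex 1.2 3.7 4.9
   vertex 3.6 1.8 4.3
   vertex 4.7 4.4 3.6
  endloop
 endfacet
 facet normal -0.614 0.194 0.765
  outer loop
   vertex 1.2 3.7 4.9
   vertex 0.8 4.8 4.3
   vertex 0.6 2.2 4.8
  endloop
 endfacet
 facet normal 0.147 -0.124 0.981
  outer loop
   vertex 1.2 3.7 4.9
   vertex 0.6 2.2 4.8
   vertex 3.6 1.8 4.3
  endloop
 endfacet
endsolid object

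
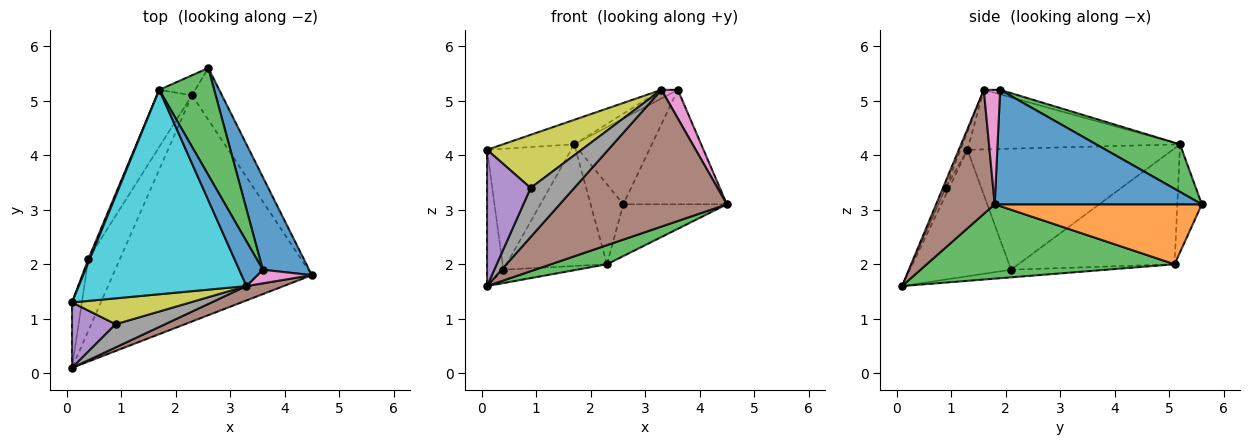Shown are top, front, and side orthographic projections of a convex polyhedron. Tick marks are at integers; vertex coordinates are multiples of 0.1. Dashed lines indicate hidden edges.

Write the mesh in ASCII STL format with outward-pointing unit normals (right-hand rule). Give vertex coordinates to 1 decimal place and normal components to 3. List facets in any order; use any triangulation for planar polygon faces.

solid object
 facet normal 0.841 0.421 0.340
  outer loop
   vertex 3.6 1.9 5.2
   vertex 4.5 1.8 3.1
   vertex 2.6 5.6 3.1
  endloop
 endfacet
 facet normal -0.984 0.159 -0.076
  outer loop
   vertex 0.4 2.1 1.9
   vertex 0.1 0.1 1.6
   vertex 0.1 1.3 4.1
  endloop
 endfacet
 facet normal 0.560 0.518 0.647
  outer loop
   vertex 1.7 5.2 4.2
   vertex 3.6 1.9 5.2
   vertex 2.6 5.6 3.1
  endloop
 endfacet
 facet normal -0.925 0.379 0.012
  outer loop
   vertex 1.7 5.2 4.2
   vertex 0.4 2.1 1.9
   vertex 0.1 1.3 4.1
  endloop
 endfacet
 facet normal -0.072 -0.899 0.432
  outer loop
   vertex 0.9 0.9 3.4
   vertex 0.1 1.3 4.1
   vertex 0.1 0.1 1.6
  endloop
 endfacet
 facet normal 0.329 -0.939 0.099
  outer loop
   vertex 3.3 1.6 5.2
   vertex 0.1 0.1 1.6
   vertex 4.5 1.8 3.1
  endloop
 endfacet
 facet normal 0.670 -0.670 0.319
  outer loop
   vertex 3.3 1.6 5.2
   vertex 4.5 1.8 3.1
   vertex 3.6 1.9 5.2
  endloop
 endfacet
 facet normal -0.056 -0.903 0.426
  outer loop
   vertex 3.3 1.6 5.2
   vertex 0.9 0.9 3.4
   vertex 0.1 0.1 1.6
  endloop
 endfacet
 facet normal -0.066 -0.897 0.437
  outer loop
   vertex 3.3 1.6 5.2
   vertex 0.1 1.3 4.1
   vertex 0.9 0.9 3.4
  endloop
 endfacet
 facet normal -0.332 0.112 0.936
  outer loop
   vertex 3.3 1.6 5.2
   vertex 1.7 5.2 4.2
   vertex 0.1 1.3 4.1
  endloop
 endfacet
 facet normal -0.186 0.186 0.965
  outer loop
   vertex 3.3 1.6 5.2
   vertex 3.6 1.9 5.2
   vertex 1.7 5.2 4.2
  endloop
 endfacet
 facet normal 0.816 0.408 -0.408
  outer loop
   vertex 2.3 5.1 2.0
   vertex 2.6 5.6 3.1
   vertex 4.5 1.8 3.1
  endloop
 endfacet
 facet normal 0.349 -0.079 -0.934
  outer loop
   vertex 2.3 5.1 2.0
   vertex 4.5 1.8 3.1
   vertex 0.1 0.1 1.6
  endloop
 endfacet
 facet normal -0.231 0.178 -0.957
  outer loop
   vertex 2.3 5.1 2.0
   vertex 0.1 0.1 1.6
   vertex 0.4 2.1 1.9
  endloop
 endfacet
 facet normal -0.588 0.784 -0.196
  outer loop
   vertex 2.3 5.1 2.0
   vertex 1.7 5.2 4.2
   vertex 2.6 5.6 3.1
  endloop
 endfacet
 facet normal -0.815 0.524 -0.246
  outer loop
   vertex 2.3 5.1 2.0
   vertex 0.4 2.1 1.9
   vertex 1.7 5.2 4.2
  endloop
 endfacet
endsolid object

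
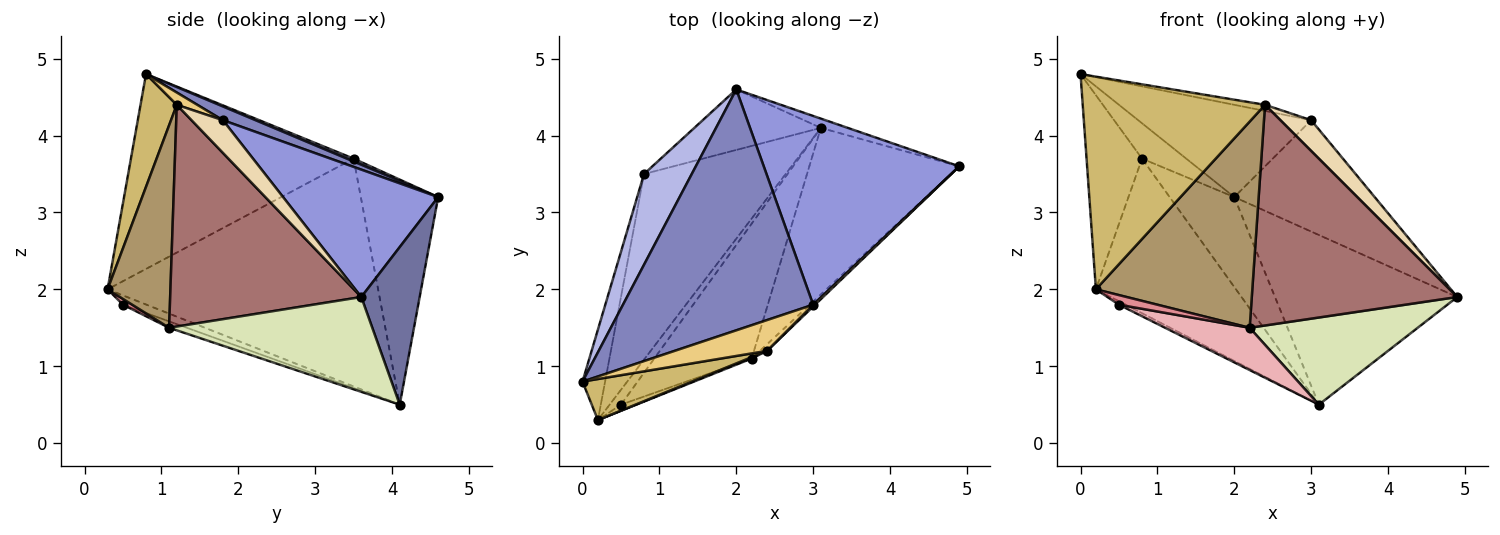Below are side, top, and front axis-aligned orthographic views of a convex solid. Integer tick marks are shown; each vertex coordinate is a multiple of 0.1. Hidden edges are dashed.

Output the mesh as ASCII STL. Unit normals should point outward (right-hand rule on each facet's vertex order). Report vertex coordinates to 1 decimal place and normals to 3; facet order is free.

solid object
 facet normal 0.305 0.951 -0.052
  outer loop
   vertex 3.1 4.1 0.5
   vertex 2.0 4.6 3.2
   vertex 4.9 3.6 1.9
  endloop
 endfacet
 facet normal 0.067 0.357 0.932
  outer loop
   vertex 3.0 1.8 4.2
   vertex 2.0 4.6 3.2
   vertex 0.0 0.8 4.8
  endloop
 endfacet
 facet normal 0.489 0.443 0.751
  outer loop
   vertex 3.0 1.8 4.2
   vertex 4.9 3.6 1.9
   vertex 2.0 4.6 3.2
  endloop
 endfacet
 facet normal 0.055 0.363 0.930
  outer loop
   vertex 0.8 3.5 3.7
   vertex 0.0 0.8 4.8
   vertex 2.0 4.6 3.2
  endloop
 endfacet
 facet normal -0.964 0.240 -0.112
  outer loop
   vertex 0.8 3.5 3.7
   vertex 0.2 0.3 2.0
   vertex 0.0 0.8 4.8
  endloop
 endfacet
 facet normal -0.705 0.589 -0.396
  outer loop
   vertex 0.8 3.5 3.7
   vertex 2.0 4.6 3.2
   vertex 3.1 4.1 0.5
  endloop
 endfacet
 facet normal -0.777 0.403 -0.483
  outer loop
   vertex 0.8 3.5 3.7
   vertex 3.1 4.1 0.5
   vertex 0.2 0.3 2.0
  endloop
 endfacet
 facet normal 0.489 -0.404 -0.773
  outer loop
   vertex 2.2 1.1 1.5
   vertex 3.1 4.1 0.5
   vertex 4.9 3.6 1.9
  endloop
 endfacet
 facet normal 0.373 -0.928 0.006
  outer loop
   vertex 2.4 1.2 4.4
   vertex 0.2 0.3 2.0
   vertex 2.2 1.1 1.5
  endloop
 endfacet
 facet normal 0.192 -0.964 0.186
  outer loop
   vertex 2.4 1.2 4.4
   vertex 0.0 0.8 4.8
   vertex 0.2 0.3 2.0
  endloop
 endfacet
 facet normal 0.130 0.194 0.972
  outer loop
   vertex 2.4 1.2 4.4
   vertex 3.0 1.8 4.2
   vertex 0.0 0.8 4.8
  endloop
 endfacet
 facet normal 0.713 -0.699 0.042
  outer loop
   vertex 2.4 1.2 4.4
   vertex 4.9 3.6 1.9
   vertex 3.0 1.8 4.2
  endloop
 endfacet
 facet normal 0.681 -0.732 -0.022
  outer loop
   vertex 2.4 1.2 4.4
   vertex 2.2 1.1 1.5
   vertex 4.9 3.6 1.9
  endloop
 endfacet
 facet normal -0.625 0.177 -0.761
  outer loop
   vertex 0.5 0.5 1.8
   vertex 0.2 0.3 2.0
   vertex 3.1 4.1 0.5
  endloop
 endfacet
 facet normal 0.198 -0.826 -0.528
  outer loop
   vertex 0.5 0.5 1.8
   vertex 2.2 1.1 1.5
   vertex 0.2 0.3 2.0
  endloop
 endfacet
 facet normal -0.063 -0.299 -0.952
  outer loop
   vertex 0.5 0.5 1.8
   vertex 3.1 4.1 0.5
   vertex 2.2 1.1 1.5
  endloop
 endfacet
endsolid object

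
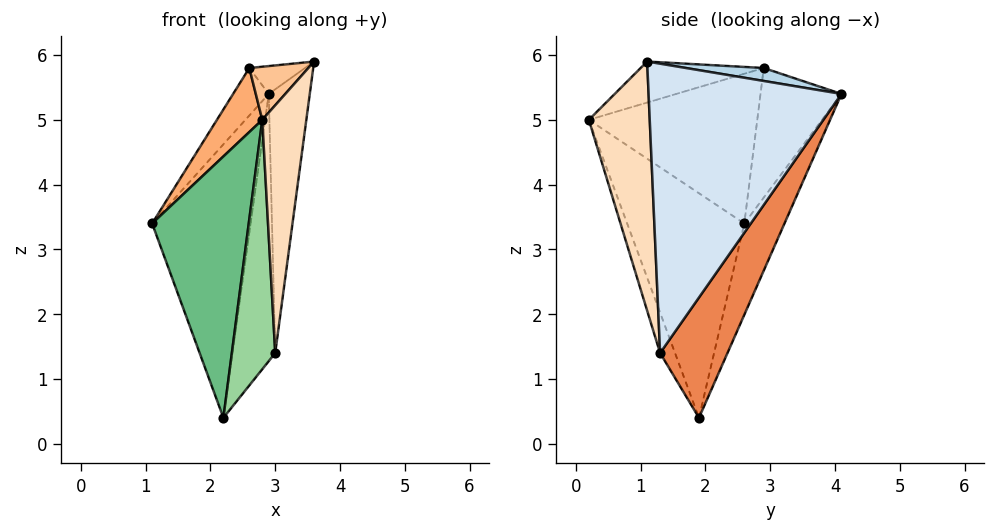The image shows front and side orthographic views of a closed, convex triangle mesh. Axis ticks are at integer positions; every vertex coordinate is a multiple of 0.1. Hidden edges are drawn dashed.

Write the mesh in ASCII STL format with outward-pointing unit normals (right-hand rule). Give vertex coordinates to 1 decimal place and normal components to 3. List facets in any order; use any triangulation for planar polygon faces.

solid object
 facet normal -0.356 0.873 -0.334
  outer loop
   vertex 2.2 1.9 0.4
   vertex 1.1 2.6 3.4
   vertex 2.9 4.1 5.4
  endloop
 endfacet
 facet normal -0.812 0.357 0.463
  outer loop
   vertex 2.6 2.9 5.8
   vertex 2.9 4.1 5.4
   vertex 1.1 2.6 3.4
  endloop
 endfacet
 facet normal 0.317 0.228 0.921
  outer loop
   vertex 2.6 2.9 5.8
   vertex 3.6 1.1 5.9
   vertex 2.9 4.1 5.4
  endloop
 endfacet
 facet normal 0.971 0.207 -0.120
  outer loop
   vertex 3.0 1.3 1.4
   vertex 2.9 4.1 5.4
   vertex 3.6 1.1 5.9
  endloop
 endfacet
 facet normal 0.796 0.505 -0.334
  outer loop
   vertex 3.0 1.3 1.4
   vertex 2.2 1.9 0.4
   vertex 2.9 4.1 5.4
  endloop
 endfacet
 facet normal -0.815 -0.219 0.537
  outer loop
   vertex 2.8 0.2 5.0
   vertex 2.6 2.9 5.8
   vertex 1.1 2.6 3.4
  endloop
 endfacet
 facet normal -0.568 -0.272 0.777
  outer loop
   vertex 2.8 0.2 5.0
   vertex 3.6 1.1 5.9
   vertex 2.6 2.9 5.8
  endloop
 endfacet
 facet normal 0.803 -0.581 -0.133
  outer loop
   vertex 2.8 0.2 5.0
   vertex 3.0 1.3 1.4
   vertex 3.6 1.1 5.9
  endloop
 endfacet
 facet normal -0.765 -0.630 -0.133
  outer loop
   vertex 2.8 0.2 5.0
   vertex 1.1 2.6 3.4
   vertex 2.2 1.9 0.4
  endloop
 endfacet
 facet normal -0.311 -0.904 -0.293
  outer loop
   vertex 2.8 0.2 5.0
   vertex 2.2 1.9 0.4
   vertex 3.0 1.3 1.4
  endloop
 endfacet
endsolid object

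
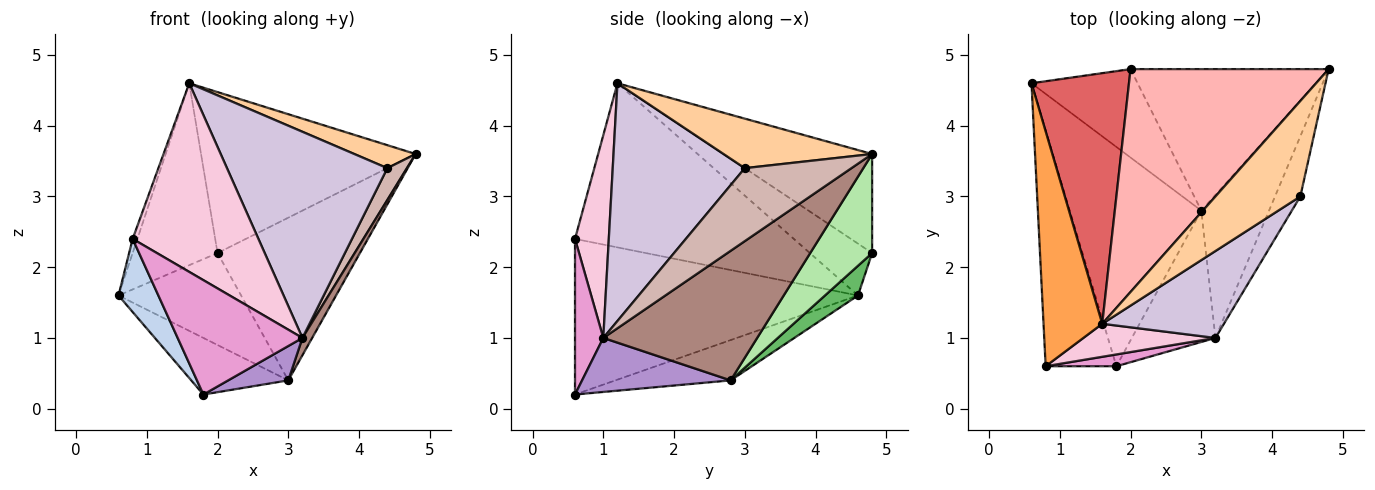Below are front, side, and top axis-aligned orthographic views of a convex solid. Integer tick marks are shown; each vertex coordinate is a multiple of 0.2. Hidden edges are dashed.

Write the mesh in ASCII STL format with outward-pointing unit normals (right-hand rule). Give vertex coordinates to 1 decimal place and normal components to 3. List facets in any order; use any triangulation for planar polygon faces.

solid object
 facet normal -0.284 0.240 -0.928
  outer loop
   vertex 3.0 2.8 0.4
   vertex 1.8 0.6 0.2
   vertex 0.6 4.6 1.6
  endloop
 endfacet
 facet normal -0.903 -0.127 -0.410
  outer loop
   vertex 0.8 0.6 2.4
   vertex 0.6 4.6 1.6
   vertex 1.8 0.6 0.2
  endloop
 endfacet
 facet normal -0.941 0.020 0.337
  outer loop
   vertex 0.8 0.6 2.4
   vertex 1.6 1.2 4.6
   vertex 0.6 4.6 1.6
  endloop
 endfacet
 facet normal 0.493 -0.204 0.846
  outer loop
   vertex 4.4 3.0 3.4
   vertex 4.8 4.8 3.6
   vertex 1.6 1.2 4.6
  endloop
 endfacet
 facet normal 0.191 0.708 -0.680
  outer loop
   vertex 2.0 4.8 2.2
   vertex 3.0 2.8 0.4
   vertex 0.6 4.6 1.6
  endloop
 endfacet
 facet normal 0.312 0.717 -0.623
  outer loop
   vertex 2.0 4.8 2.2
   vertex 4.8 4.8 3.6
   vertex 3.0 2.8 0.4
  endloop
 endfacet
 facet normal -0.396 0.539 0.743
  outer loop
   vertex 2.0 4.8 2.2
   vertex 0.6 4.6 1.6
   vertex 1.6 1.2 4.6
  endloop
 endfacet
 facet normal -0.376 0.543 0.751
  outer loop
   vertex 2.0 4.8 2.2
   vertex 1.6 1.2 4.6
   vertex 4.8 4.8 3.6
  endloop
 endfacet
 facet normal 0.530 -0.215 -0.820
  outer loop
   vertex 3.2 1.0 1.0
   vertex 1.8 0.6 0.2
   vertex 3.0 2.8 0.4
  endloop
 endfacet
 facet normal 0.605 -0.734 0.309
  outer loop
   vertex 3.2 1.0 1.0
   vertex 4.4 3.0 3.4
   vertex 1.6 1.2 4.6
  endloop
 endfacet
 facet normal 0.885 -0.056 -0.463
  outer loop
   vertex 3.2 1.0 1.0
   vertex 3.0 2.8 0.4
   vertex 4.8 4.8 3.6
  endloop
 endfacet
 facet normal 0.931 -0.171 -0.323
  outer loop
   vertex 3.2 1.0 1.0
   vertex 4.8 4.8 3.6
   vertex 4.4 3.0 3.4
  endloop
 endfacet
 facet normal 0.220 -0.970 0.100
  outer loop
   vertex 3.2 1.0 1.0
   vertex 0.8 0.6 2.4
   vertex 1.8 0.6 0.2
  endloop
 endfacet
 facet normal 0.256 -0.952 0.167
  outer loop
   vertex 3.2 1.0 1.0
   vertex 1.6 1.2 4.6
   vertex 0.8 0.6 2.4
  endloop
 endfacet
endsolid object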